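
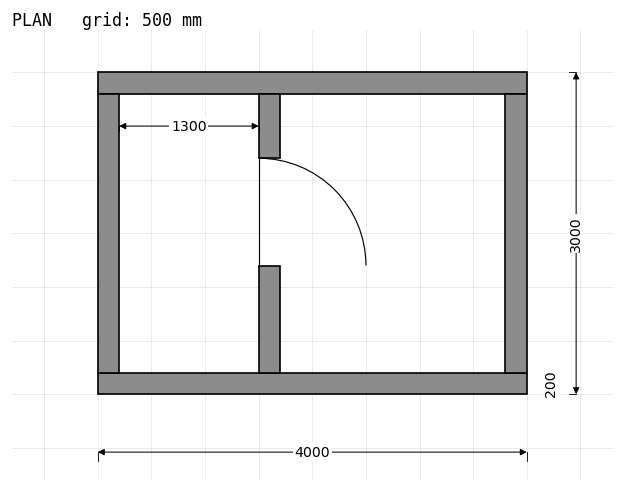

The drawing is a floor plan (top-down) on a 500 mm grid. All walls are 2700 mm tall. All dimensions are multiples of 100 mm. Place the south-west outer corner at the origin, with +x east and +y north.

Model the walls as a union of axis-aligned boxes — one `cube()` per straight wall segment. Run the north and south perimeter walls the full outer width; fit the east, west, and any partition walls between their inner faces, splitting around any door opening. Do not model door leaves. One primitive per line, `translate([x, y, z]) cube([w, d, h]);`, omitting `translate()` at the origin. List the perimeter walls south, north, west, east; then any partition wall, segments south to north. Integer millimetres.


cube([4000, 200, 2700]);
translate([0, 2800, 0]) cube([4000, 200, 2700]);
translate([0, 200, 0]) cube([200, 2600, 2700]);
translate([3800, 200, 0]) cube([200, 2600, 2700]);
translate([1500, 200, 0]) cube([200, 1000, 2700]);
translate([1500, 2200, 0]) cube([200, 600, 2700]);


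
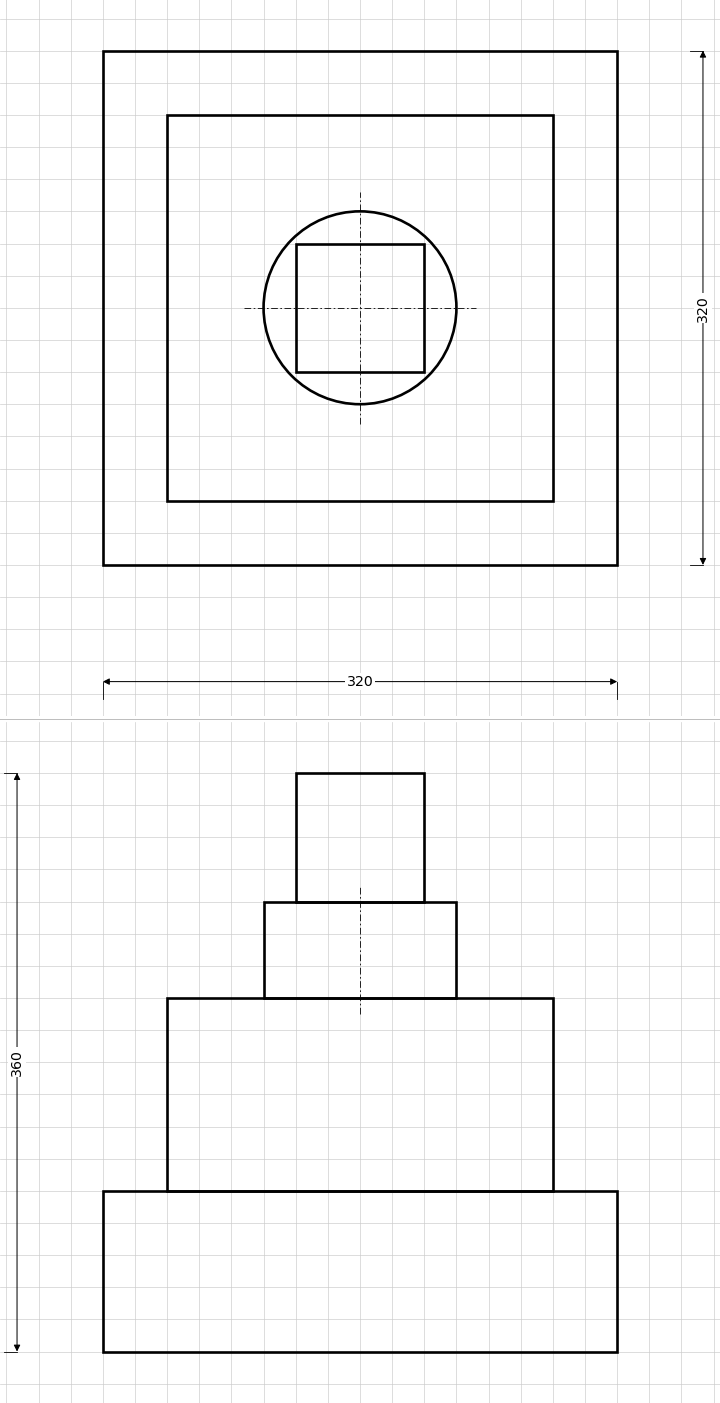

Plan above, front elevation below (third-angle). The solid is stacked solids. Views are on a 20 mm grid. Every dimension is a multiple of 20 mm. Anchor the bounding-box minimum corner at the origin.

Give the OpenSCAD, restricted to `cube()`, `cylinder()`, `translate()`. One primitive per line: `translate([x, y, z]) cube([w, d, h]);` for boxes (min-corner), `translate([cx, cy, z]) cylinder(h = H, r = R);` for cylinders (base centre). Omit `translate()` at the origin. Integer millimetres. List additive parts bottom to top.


cube([320, 320, 100]);
translate([40, 40, 100]) cube([240, 240, 120]);
translate([160, 160, 220]) cylinder(h = 60, r = 60);
translate([120, 120, 280]) cube([80, 80, 80]);


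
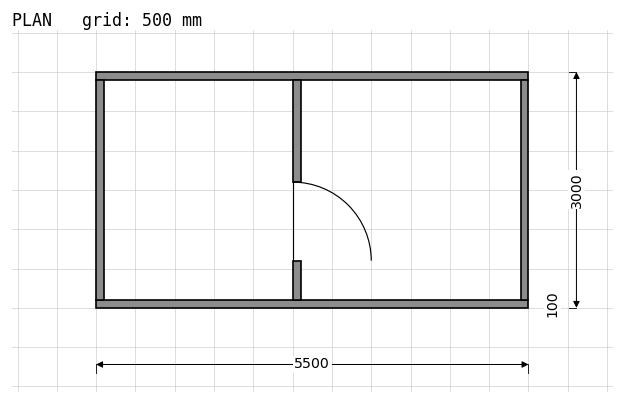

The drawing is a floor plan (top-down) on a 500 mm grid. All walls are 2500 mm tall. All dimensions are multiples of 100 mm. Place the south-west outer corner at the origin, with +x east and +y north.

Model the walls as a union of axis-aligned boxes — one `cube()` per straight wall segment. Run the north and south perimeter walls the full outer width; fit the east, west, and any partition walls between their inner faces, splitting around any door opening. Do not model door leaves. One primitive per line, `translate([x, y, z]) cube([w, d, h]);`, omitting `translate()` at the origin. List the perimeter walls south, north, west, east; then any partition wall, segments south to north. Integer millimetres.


cube([5500, 100, 2500]);
translate([0, 2900, 0]) cube([5500, 100, 2500]);
translate([0, 100, 0]) cube([100, 2800, 2500]);
translate([5400, 100, 0]) cube([100, 2800, 2500]);
translate([2500, 100, 0]) cube([100, 500, 2500]);
translate([2500, 1600, 0]) cube([100, 1300, 2500]);


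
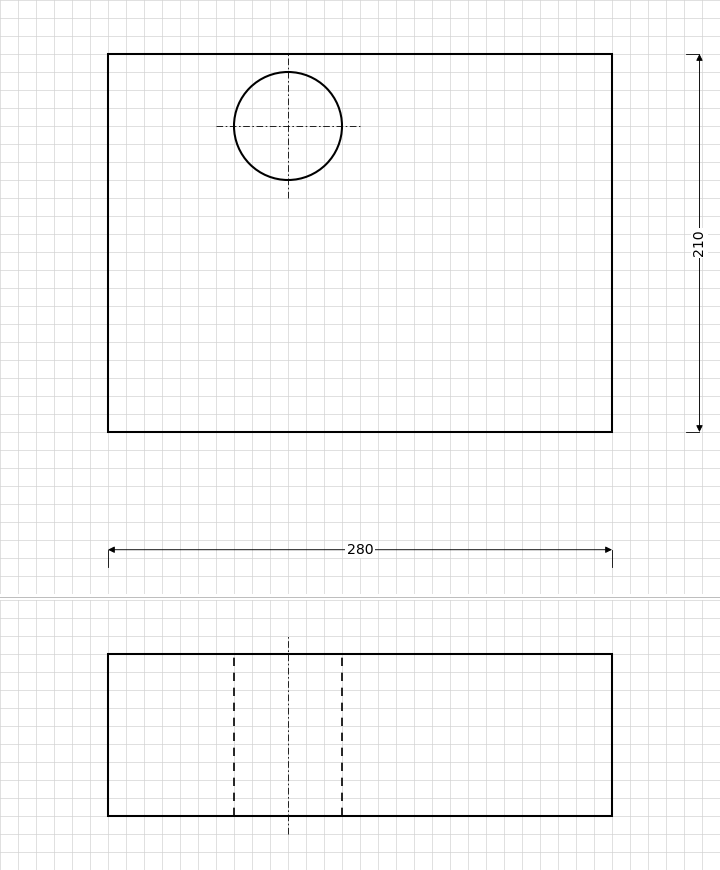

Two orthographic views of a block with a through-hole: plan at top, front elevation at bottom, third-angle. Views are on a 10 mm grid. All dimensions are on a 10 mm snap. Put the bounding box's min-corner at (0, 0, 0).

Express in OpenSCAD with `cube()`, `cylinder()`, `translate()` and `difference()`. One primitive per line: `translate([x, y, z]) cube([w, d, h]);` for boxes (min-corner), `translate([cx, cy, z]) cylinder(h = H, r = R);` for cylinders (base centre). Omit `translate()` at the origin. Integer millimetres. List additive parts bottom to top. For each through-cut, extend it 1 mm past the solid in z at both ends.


difference() {
  cube([280, 210, 90]);
  translate([100, 170, -1]) cylinder(h = 92, r = 30);
}


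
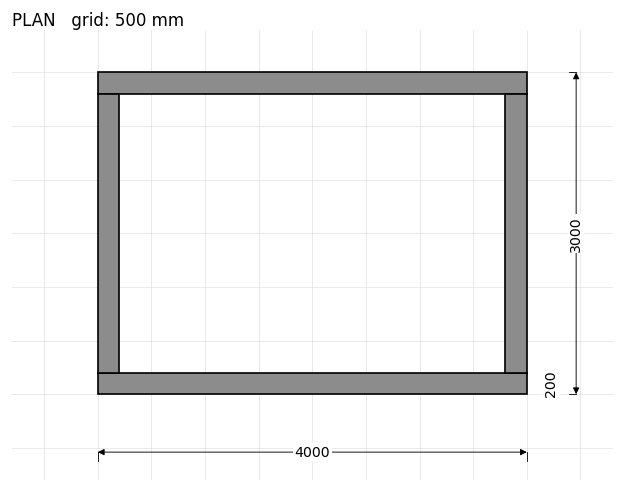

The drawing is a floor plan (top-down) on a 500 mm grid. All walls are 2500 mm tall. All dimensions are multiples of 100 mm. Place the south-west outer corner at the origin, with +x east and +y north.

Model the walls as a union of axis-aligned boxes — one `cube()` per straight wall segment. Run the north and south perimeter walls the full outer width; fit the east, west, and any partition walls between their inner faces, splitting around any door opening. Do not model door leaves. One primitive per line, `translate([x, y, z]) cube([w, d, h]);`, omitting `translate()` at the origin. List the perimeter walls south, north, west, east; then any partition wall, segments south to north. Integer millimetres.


cube([4000, 200, 2500]);
translate([0, 2800, 0]) cube([4000, 200, 2500]);
translate([0, 200, 0]) cube([200, 2600, 2500]);
translate([3800, 200, 0]) cube([200, 2600, 2500]);


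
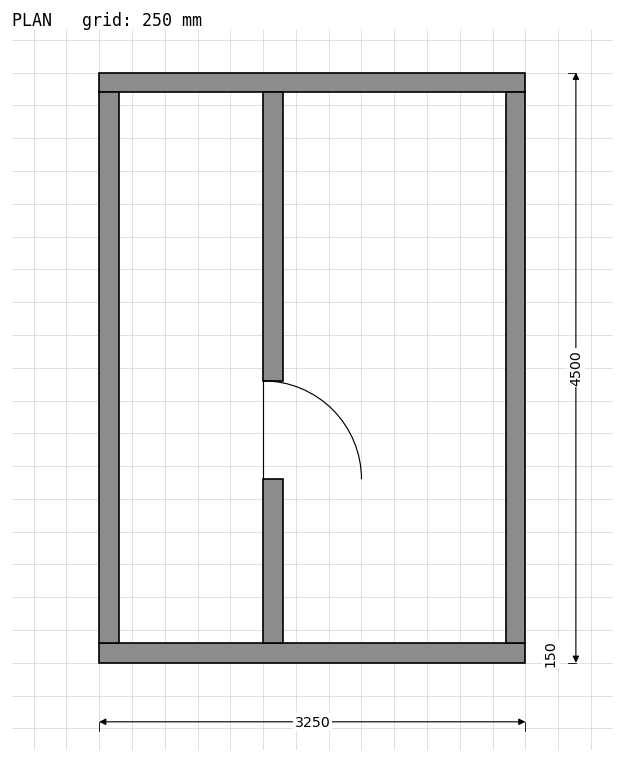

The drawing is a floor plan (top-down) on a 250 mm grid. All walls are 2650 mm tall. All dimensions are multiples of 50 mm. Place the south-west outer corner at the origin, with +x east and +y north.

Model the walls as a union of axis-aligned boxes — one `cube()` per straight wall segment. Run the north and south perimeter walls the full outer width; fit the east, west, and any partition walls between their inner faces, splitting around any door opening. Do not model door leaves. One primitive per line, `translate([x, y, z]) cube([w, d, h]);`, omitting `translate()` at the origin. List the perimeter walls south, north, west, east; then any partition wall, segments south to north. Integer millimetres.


cube([3250, 150, 2650]);
translate([0, 4350, 0]) cube([3250, 150, 2650]);
translate([0, 150, 0]) cube([150, 4200, 2650]);
translate([3100, 150, 0]) cube([150, 4200, 2650]);
translate([1250, 150, 0]) cube([150, 1250, 2650]);
translate([1250, 2150, 0]) cube([150, 2200, 2650]);


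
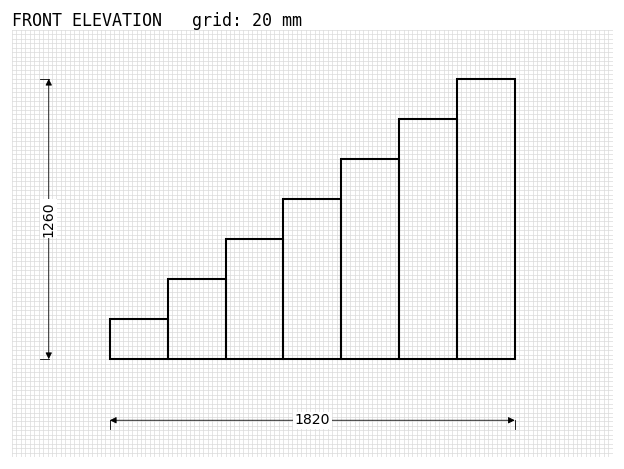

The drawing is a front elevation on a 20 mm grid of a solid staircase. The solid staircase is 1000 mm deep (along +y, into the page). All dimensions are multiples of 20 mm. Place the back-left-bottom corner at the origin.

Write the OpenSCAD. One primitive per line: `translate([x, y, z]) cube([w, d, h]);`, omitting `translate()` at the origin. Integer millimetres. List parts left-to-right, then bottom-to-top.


cube([260, 1000, 180]);
translate([260, 0, 0]) cube([260, 1000, 360]);
translate([520, 0, 0]) cube([260, 1000, 540]);
translate([780, 0, 0]) cube([260, 1000, 720]);
translate([1040, 0, 0]) cube([260, 1000, 900]);
translate([1300, 0, 0]) cube([260, 1000, 1080]);
translate([1560, 0, 0]) cube([260, 1000, 1260]);


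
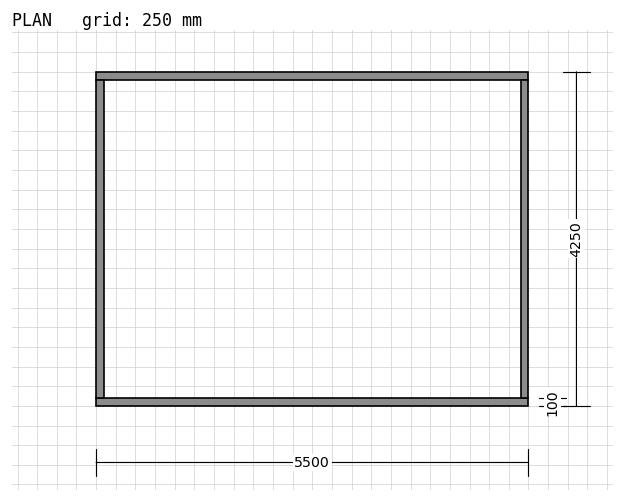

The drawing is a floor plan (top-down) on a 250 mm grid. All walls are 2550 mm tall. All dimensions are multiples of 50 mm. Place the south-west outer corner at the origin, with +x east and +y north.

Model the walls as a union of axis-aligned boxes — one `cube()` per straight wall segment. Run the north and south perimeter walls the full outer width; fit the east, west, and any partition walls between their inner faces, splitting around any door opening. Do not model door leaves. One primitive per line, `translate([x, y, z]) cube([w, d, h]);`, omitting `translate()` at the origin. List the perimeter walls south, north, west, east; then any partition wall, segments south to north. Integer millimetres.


cube([5500, 100, 2550]);
translate([0, 4150, 0]) cube([5500, 100, 2550]);
translate([0, 100, 0]) cube([100, 4050, 2550]);
translate([5400, 100, 0]) cube([100, 4050, 2550]);


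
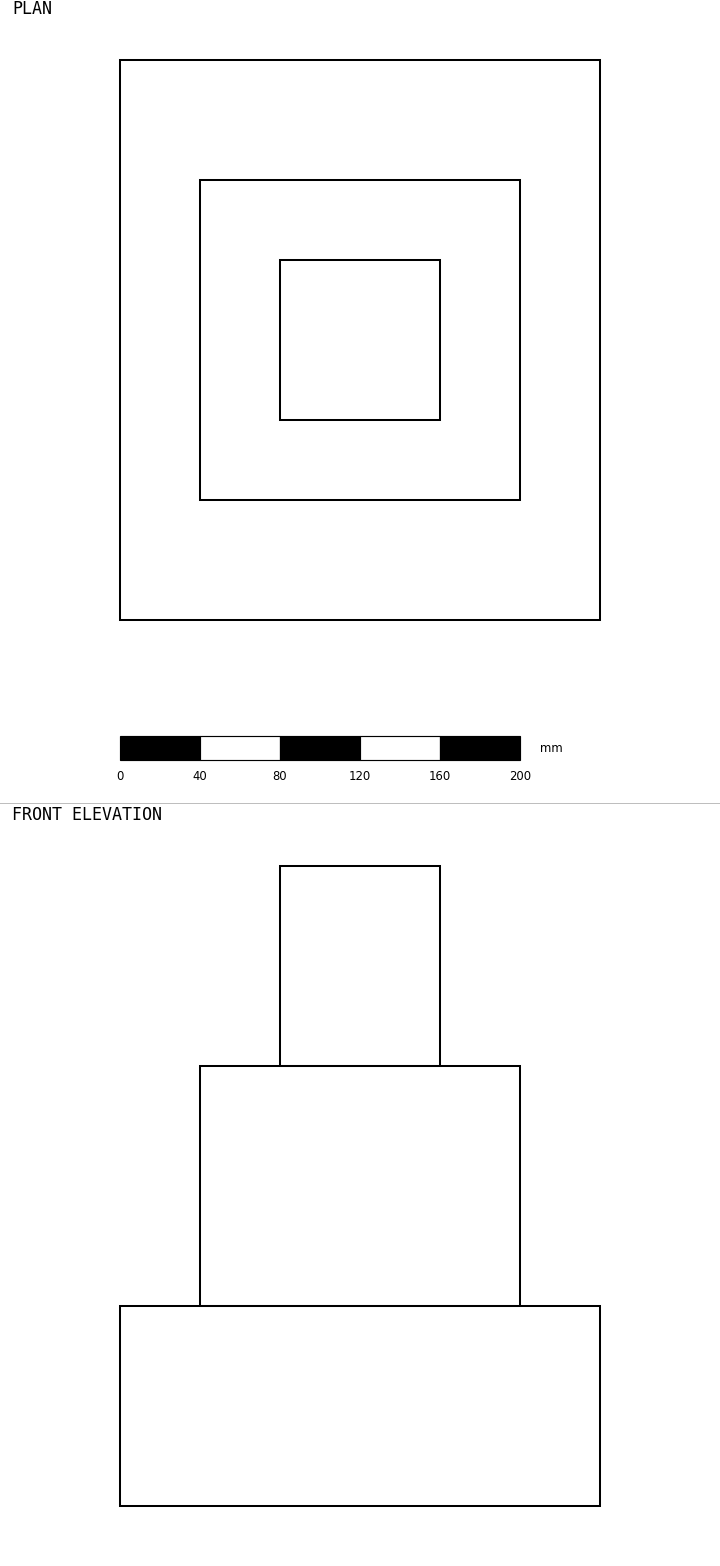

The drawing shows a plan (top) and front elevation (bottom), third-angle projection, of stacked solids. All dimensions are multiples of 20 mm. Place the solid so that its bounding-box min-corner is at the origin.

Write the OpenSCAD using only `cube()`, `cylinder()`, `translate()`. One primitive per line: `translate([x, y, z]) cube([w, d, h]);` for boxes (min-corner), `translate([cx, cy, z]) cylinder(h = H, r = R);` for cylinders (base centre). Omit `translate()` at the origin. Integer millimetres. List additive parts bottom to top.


cube([240, 280, 100]);
translate([40, 60, 100]) cube([160, 160, 120]);
translate([80, 100, 220]) cube([80, 80, 100]);


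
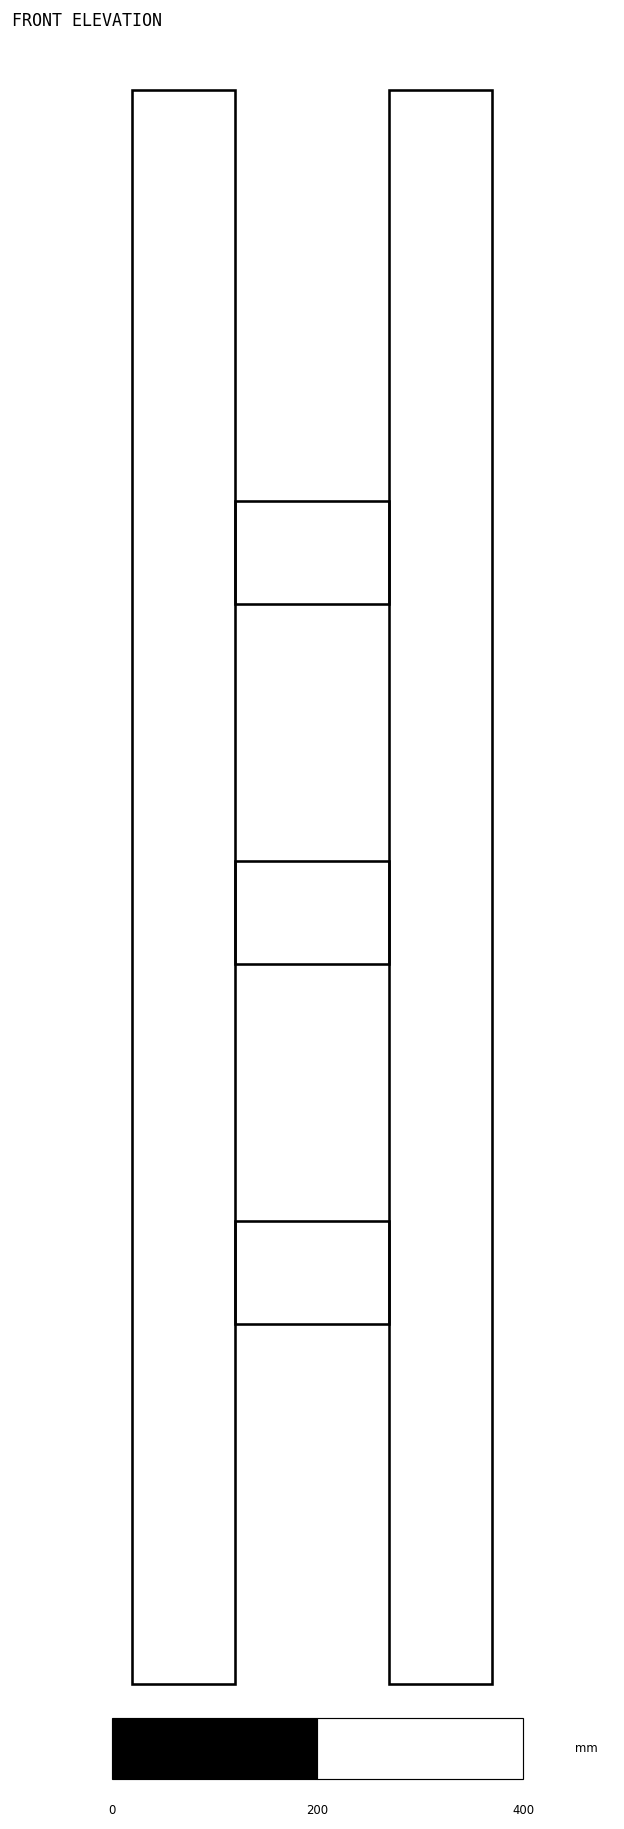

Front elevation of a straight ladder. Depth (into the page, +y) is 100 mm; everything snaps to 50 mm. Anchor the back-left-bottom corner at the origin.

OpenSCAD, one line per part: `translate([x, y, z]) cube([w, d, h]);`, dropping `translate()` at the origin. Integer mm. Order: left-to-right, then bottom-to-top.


cube([100, 100, 1550]);
translate([100, 0, 350]) cube([150, 100, 100]);
translate([100, 0, 700]) cube([150, 100, 100]);
translate([100, 0, 1050]) cube([150, 100, 100]);
translate([250, 0, 0]) cube([100, 100, 1550]);


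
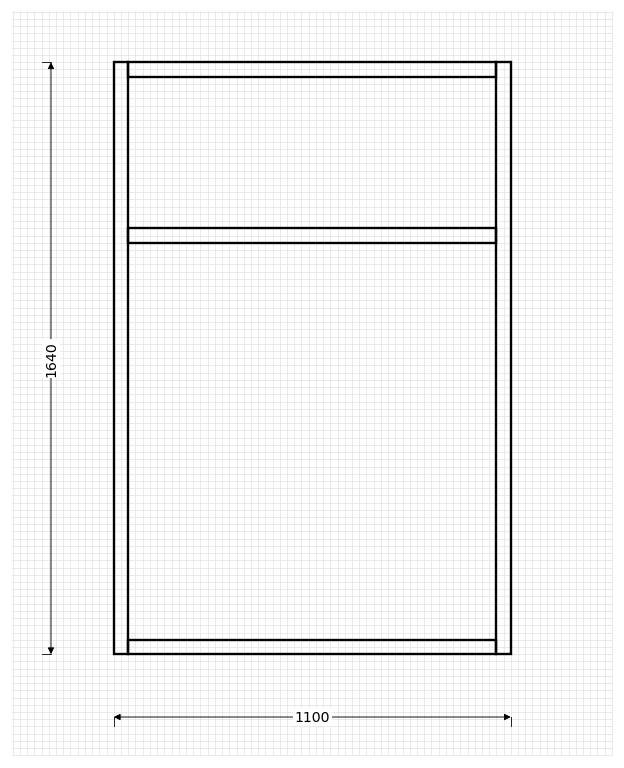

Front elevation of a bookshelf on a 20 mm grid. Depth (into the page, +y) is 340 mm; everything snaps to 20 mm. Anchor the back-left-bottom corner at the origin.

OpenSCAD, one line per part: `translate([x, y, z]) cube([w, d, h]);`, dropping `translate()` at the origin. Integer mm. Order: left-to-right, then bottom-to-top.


cube([40, 340, 1640]);
translate([40, 0, 0]) cube([1020, 340, 40]);
translate([40, 0, 1140]) cube([1020, 340, 40]);
translate([40, 0, 1600]) cube([1020, 340, 40]);
translate([1060, 0, 0]) cube([40, 340, 1640]);


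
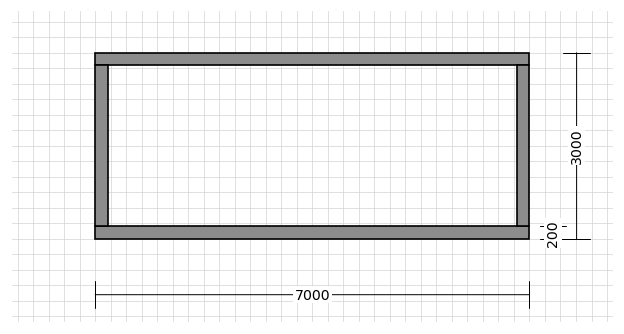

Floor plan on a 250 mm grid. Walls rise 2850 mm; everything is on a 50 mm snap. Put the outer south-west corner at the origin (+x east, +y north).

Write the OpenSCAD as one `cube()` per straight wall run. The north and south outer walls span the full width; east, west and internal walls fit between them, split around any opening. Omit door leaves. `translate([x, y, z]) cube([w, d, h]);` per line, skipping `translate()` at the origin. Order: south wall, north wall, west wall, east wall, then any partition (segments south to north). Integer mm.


cube([7000, 200, 2850]);
translate([0, 2800, 0]) cube([7000, 200, 2850]);
translate([0, 200, 0]) cube([200, 2600, 2850]);
translate([6800, 200, 0]) cube([200, 2600, 2850]);


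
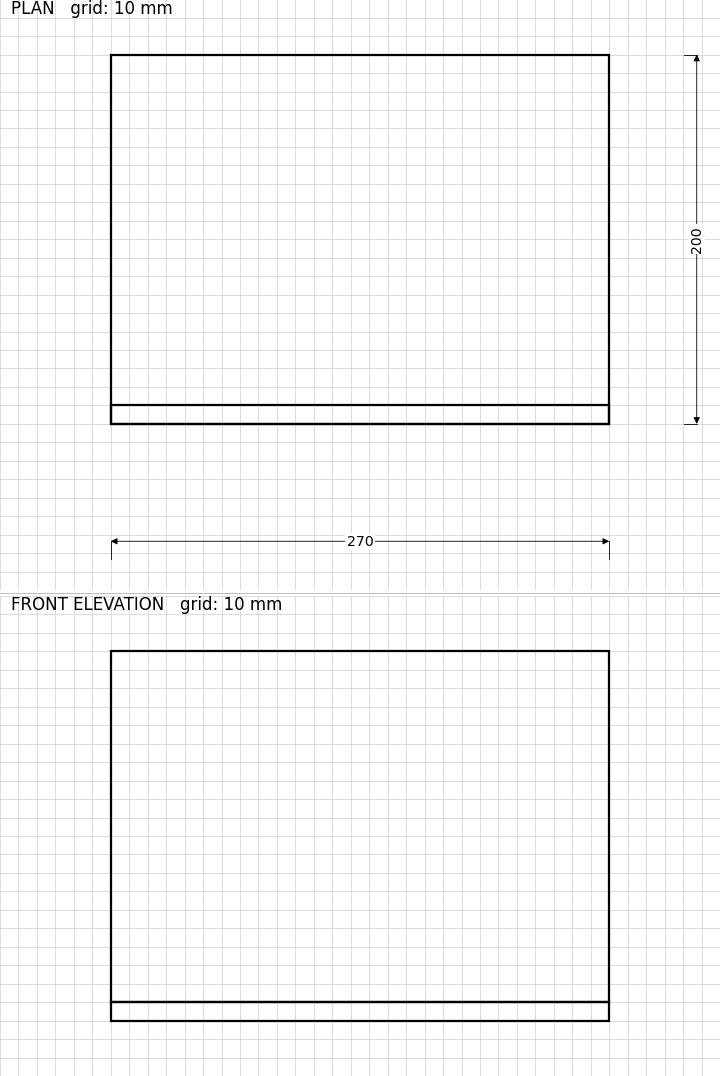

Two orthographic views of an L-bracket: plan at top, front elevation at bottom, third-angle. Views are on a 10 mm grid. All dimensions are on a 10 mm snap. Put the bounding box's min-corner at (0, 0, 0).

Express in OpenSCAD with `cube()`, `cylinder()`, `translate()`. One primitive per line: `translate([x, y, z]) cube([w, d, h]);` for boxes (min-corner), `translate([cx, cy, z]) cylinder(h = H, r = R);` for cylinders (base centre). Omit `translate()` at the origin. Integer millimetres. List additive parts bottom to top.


cube([270, 200, 10]);
translate([0, 0, 10]) cube([270, 10, 190]);


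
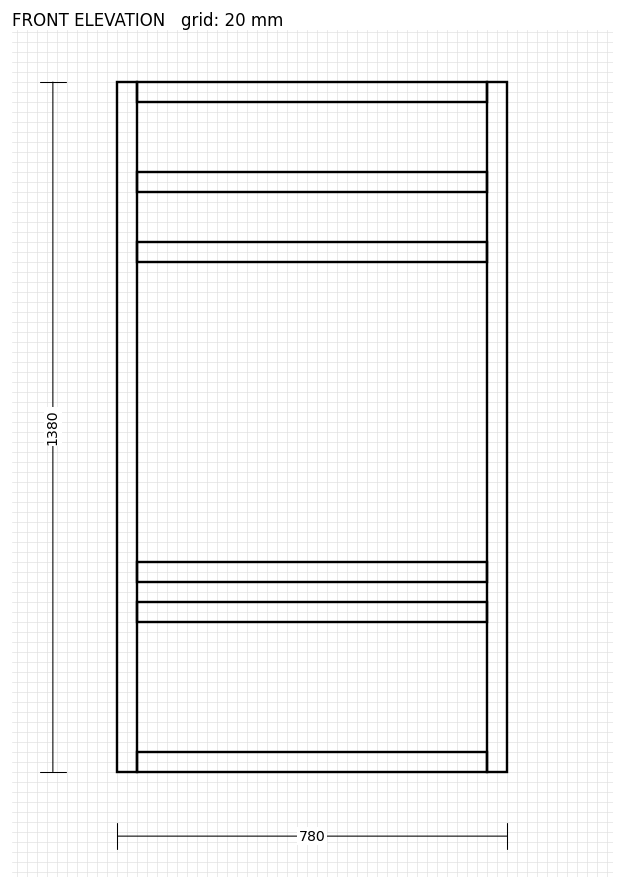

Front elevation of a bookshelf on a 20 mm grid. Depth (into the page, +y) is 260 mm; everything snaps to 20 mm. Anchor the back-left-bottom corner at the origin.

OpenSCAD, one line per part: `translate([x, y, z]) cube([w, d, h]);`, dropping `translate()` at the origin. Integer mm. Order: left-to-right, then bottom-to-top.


cube([40, 260, 1380]);
translate([40, 0, 0]) cube([700, 260, 40]);
translate([40, 0, 300]) cube([700, 260, 40]);
translate([40, 0, 380]) cube([700, 260, 40]);
translate([40, 0, 1020]) cube([700, 260, 40]);
translate([40, 0, 1160]) cube([700, 260, 40]);
translate([40, 0, 1340]) cube([700, 260, 40]);
translate([740, 0, 0]) cube([40, 260, 1380]);


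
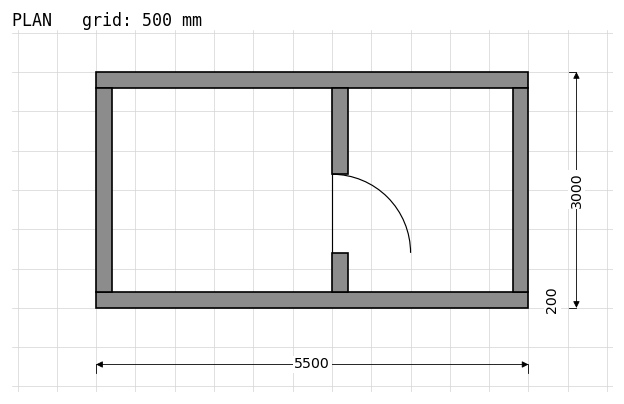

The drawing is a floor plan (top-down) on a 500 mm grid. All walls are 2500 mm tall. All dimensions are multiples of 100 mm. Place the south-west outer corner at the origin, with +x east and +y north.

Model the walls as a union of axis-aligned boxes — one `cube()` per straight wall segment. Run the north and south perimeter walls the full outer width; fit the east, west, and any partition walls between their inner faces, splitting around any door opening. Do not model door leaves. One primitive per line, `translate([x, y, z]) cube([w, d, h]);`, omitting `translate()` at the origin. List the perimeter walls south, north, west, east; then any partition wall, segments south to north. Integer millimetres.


cube([5500, 200, 2500]);
translate([0, 2800, 0]) cube([5500, 200, 2500]);
translate([0, 200, 0]) cube([200, 2600, 2500]);
translate([5300, 200, 0]) cube([200, 2600, 2500]);
translate([3000, 200, 0]) cube([200, 500, 2500]);
translate([3000, 1700, 0]) cube([200, 1100, 2500]);


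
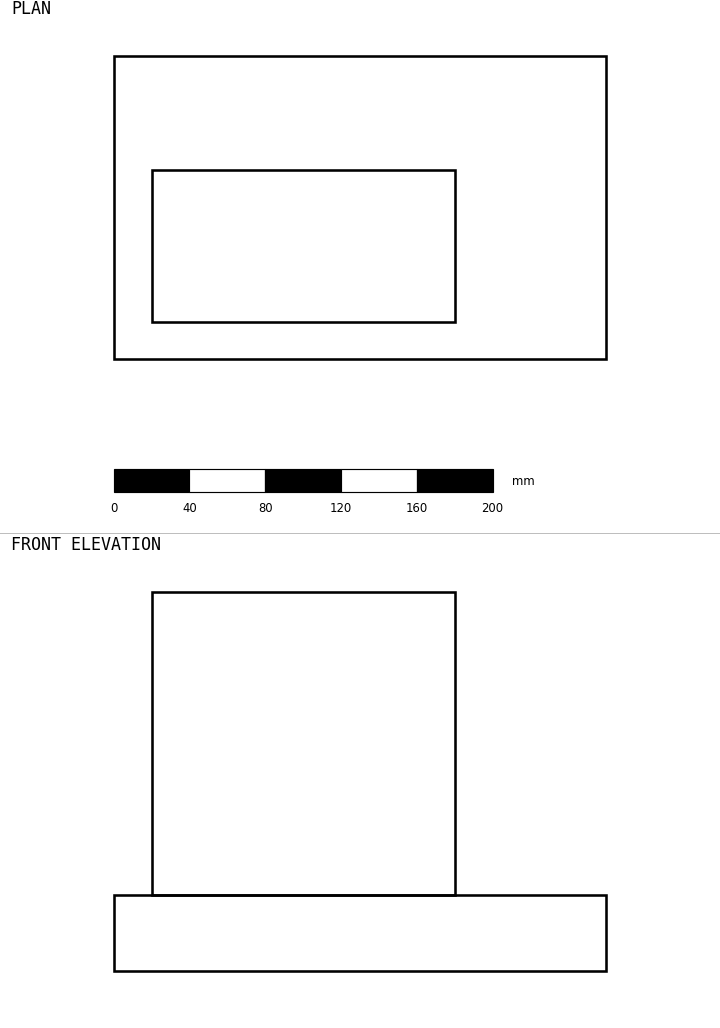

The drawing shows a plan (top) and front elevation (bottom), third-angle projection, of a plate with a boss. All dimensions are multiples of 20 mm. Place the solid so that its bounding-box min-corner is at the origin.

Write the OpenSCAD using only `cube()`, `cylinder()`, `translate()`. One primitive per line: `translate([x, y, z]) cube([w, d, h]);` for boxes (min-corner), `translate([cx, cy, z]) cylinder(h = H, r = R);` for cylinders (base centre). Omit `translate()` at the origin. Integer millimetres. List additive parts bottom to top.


cube([260, 160, 40]);
translate([20, 20, 40]) cube([160, 80, 160]);


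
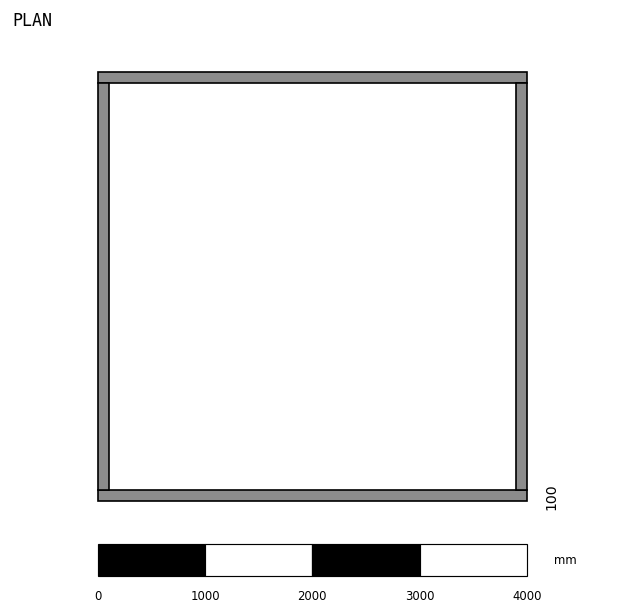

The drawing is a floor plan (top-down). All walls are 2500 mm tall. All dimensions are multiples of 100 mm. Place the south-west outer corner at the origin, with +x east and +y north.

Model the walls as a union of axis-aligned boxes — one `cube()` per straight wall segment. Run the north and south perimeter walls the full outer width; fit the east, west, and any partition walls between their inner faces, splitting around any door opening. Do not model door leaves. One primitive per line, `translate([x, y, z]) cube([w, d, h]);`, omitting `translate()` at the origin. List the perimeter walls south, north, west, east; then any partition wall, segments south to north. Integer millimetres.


cube([4000, 100, 2500]);
translate([0, 3900, 0]) cube([4000, 100, 2500]);
translate([0, 100, 0]) cube([100, 3800, 2500]);
translate([3900, 100, 0]) cube([100, 3800, 2500]);


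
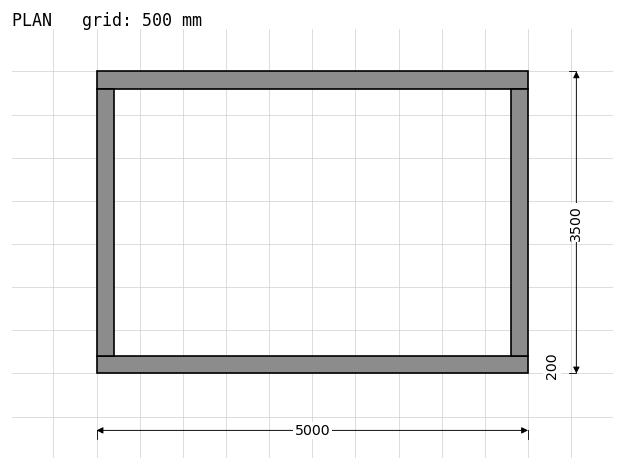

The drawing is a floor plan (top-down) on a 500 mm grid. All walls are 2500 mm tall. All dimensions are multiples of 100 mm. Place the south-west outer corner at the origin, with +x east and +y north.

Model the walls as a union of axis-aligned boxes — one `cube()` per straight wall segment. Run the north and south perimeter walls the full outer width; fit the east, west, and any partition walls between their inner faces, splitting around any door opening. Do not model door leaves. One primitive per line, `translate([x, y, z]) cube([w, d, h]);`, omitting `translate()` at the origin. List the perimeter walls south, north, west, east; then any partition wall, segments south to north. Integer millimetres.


cube([5000, 200, 2500]);
translate([0, 3300, 0]) cube([5000, 200, 2500]);
translate([0, 200, 0]) cube([200, 3100, 2500]);
translate([4800, 200, 0]) cube([200, 3100, 2500]);


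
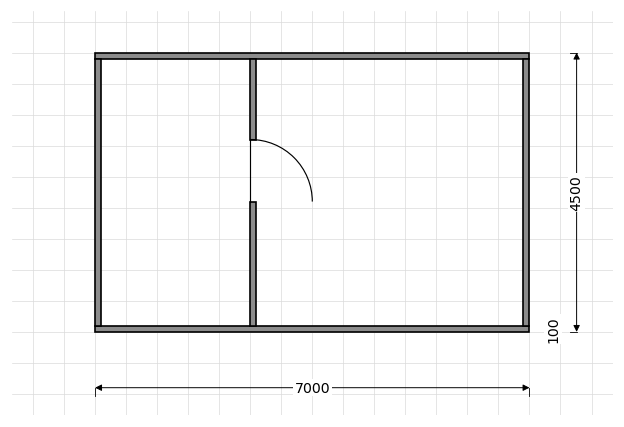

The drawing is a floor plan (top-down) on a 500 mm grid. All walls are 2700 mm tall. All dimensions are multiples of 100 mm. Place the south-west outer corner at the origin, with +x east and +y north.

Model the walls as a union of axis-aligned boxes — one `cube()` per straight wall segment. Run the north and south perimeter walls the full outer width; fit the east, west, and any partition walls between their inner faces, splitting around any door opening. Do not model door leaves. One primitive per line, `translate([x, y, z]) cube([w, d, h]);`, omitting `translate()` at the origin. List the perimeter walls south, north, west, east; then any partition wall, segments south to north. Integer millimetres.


cube([7000, 100, 2700]);
translate([0, 4400, 0]) cube([7000, 100, 2700]);
translate([0, 100, 0]) cube([100, 4300, 2700]);
translate([6900, 100, 0]) cube([100, 4300, 2700]);
translate([2500, 100, 0]) cube([100, 2000, 2700]);
translate([2500, 3100, 0]) cube([100, 1300, 2700]);


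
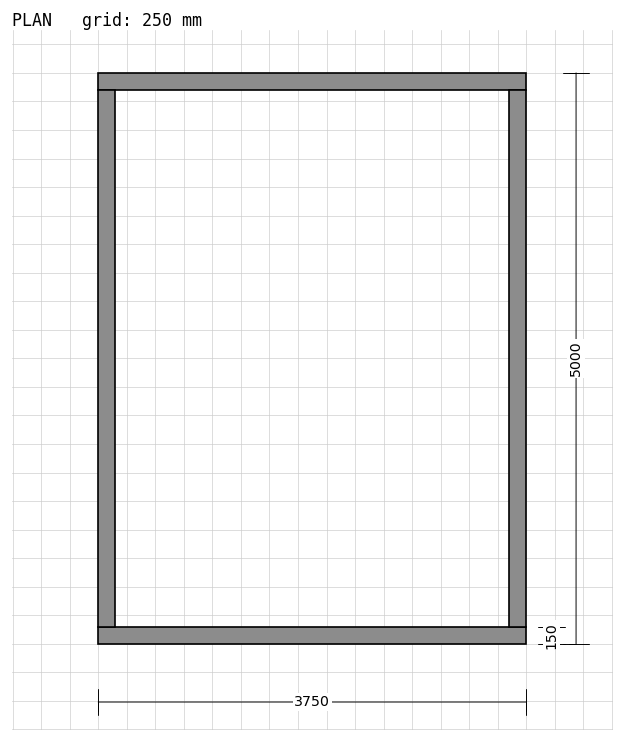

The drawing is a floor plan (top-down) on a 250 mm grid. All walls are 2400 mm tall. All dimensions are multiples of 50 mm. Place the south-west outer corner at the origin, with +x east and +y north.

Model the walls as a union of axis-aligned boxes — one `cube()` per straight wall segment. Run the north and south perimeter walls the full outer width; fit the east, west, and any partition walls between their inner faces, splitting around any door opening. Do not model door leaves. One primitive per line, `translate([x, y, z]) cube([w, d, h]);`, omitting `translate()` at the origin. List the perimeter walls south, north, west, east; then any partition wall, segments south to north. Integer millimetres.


cube([3750, 150, 2400]);
translate([0, 4850, 0]) cube([3750, 150, 2400]);
translate([0, 150, 0]) cube([150, 4700, 2400]);
translate([3600, 150, 0]) cube([150, 4700, 2400]);


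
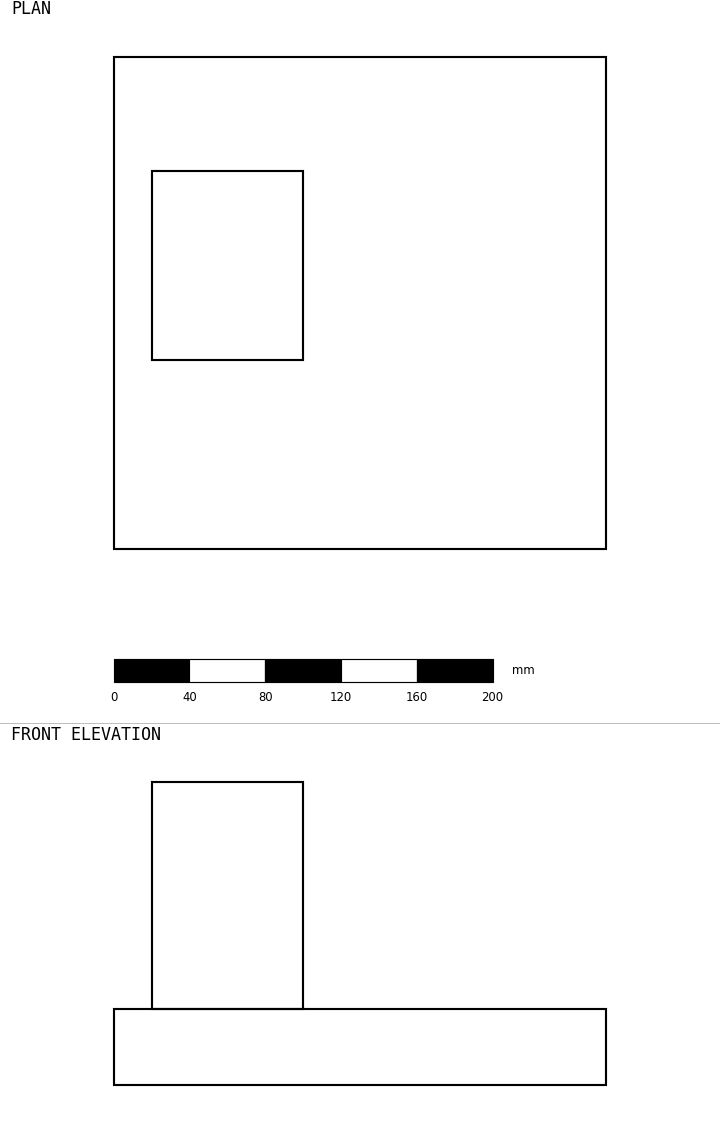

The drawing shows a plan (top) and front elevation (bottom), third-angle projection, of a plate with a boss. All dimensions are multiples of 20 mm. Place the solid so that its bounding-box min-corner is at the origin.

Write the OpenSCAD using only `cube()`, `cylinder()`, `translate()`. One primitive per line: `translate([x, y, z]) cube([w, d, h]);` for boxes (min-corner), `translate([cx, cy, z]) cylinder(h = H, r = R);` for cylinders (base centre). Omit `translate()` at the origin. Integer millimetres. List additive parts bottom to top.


cube([260, 260, 40]);
translate([20, 100, 40]) cube([80, 100, 120]);


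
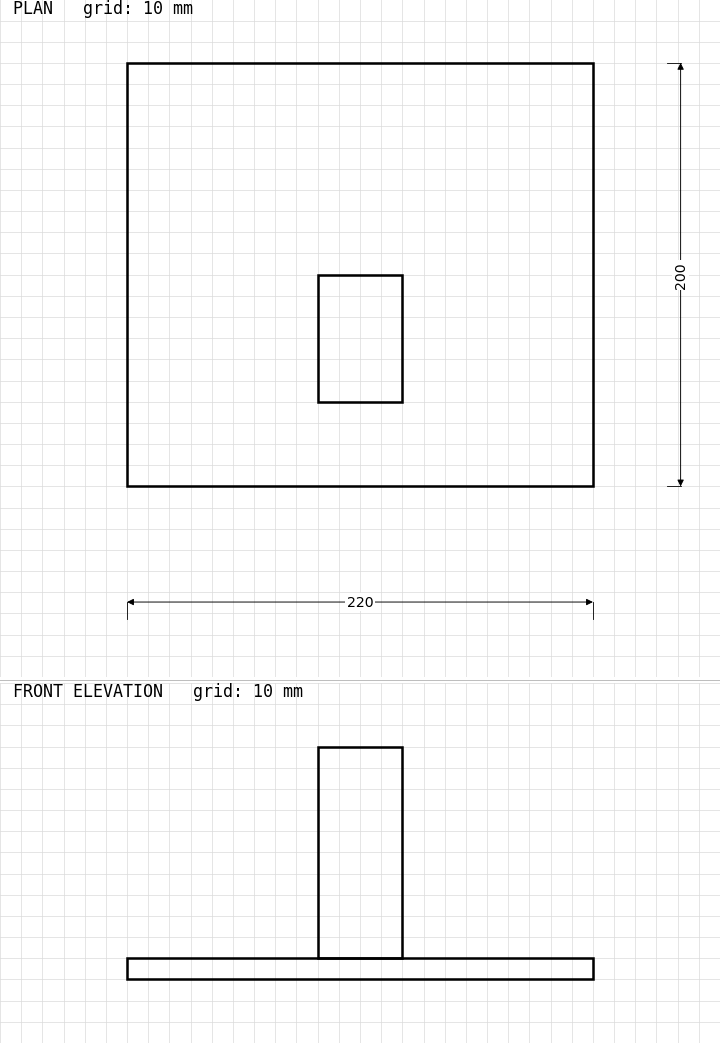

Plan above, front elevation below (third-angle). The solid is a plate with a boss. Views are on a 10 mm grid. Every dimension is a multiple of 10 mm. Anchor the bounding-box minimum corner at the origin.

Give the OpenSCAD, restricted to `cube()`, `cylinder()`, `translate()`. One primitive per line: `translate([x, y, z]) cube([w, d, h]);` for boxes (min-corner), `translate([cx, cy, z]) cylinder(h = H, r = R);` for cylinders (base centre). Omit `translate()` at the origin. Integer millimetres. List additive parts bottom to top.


cube([220, 200, 10]);
translate([90, 40, 10]) cube([40, 60, 100]);


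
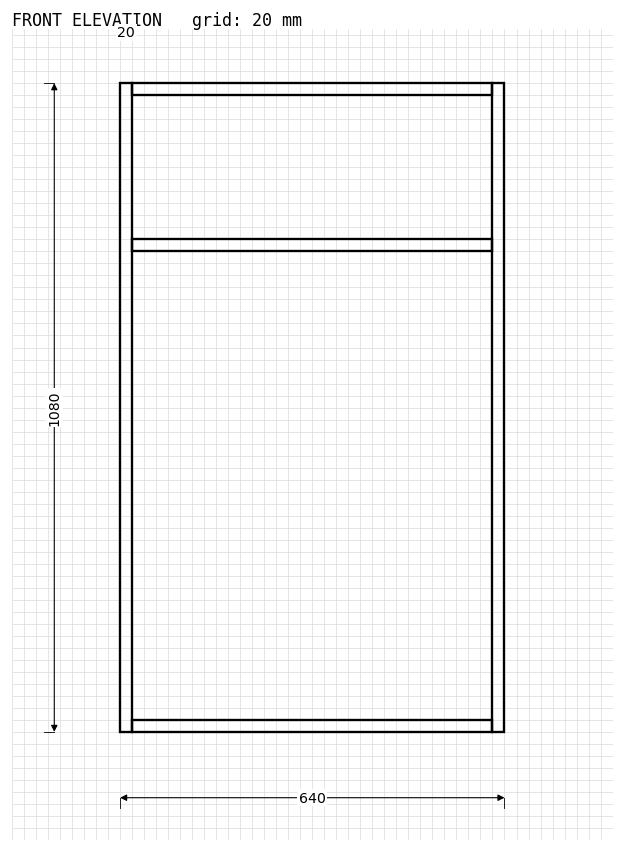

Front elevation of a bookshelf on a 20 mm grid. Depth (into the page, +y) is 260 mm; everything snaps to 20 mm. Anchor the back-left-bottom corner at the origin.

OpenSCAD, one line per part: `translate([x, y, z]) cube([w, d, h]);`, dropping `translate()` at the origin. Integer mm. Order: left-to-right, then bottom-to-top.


cube([20, 260, 1080]);
translate([20, 0, 0]) cube([600, 260, 20]);
translate([20, 0, 800]) cube([600, 260, 20]);
translate([20, 0, 1060]) cube([600, 260, 20]);
translate([620, 0, 0]) cube([20, 260, 1080]);


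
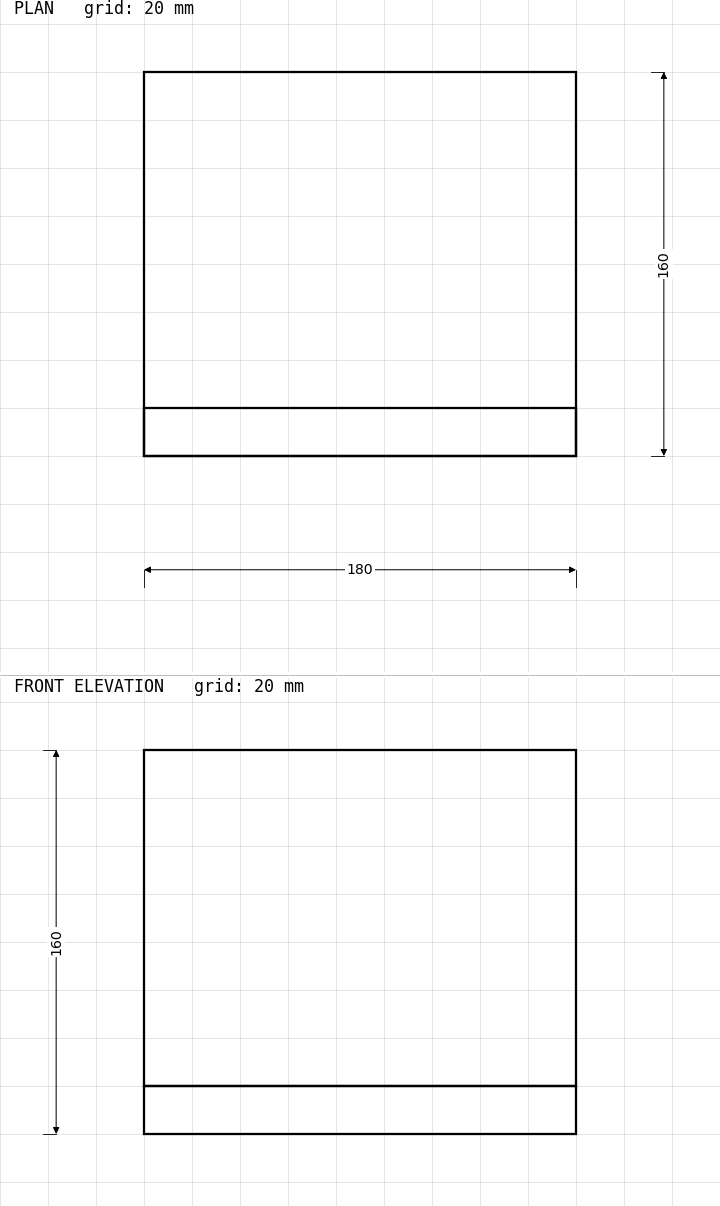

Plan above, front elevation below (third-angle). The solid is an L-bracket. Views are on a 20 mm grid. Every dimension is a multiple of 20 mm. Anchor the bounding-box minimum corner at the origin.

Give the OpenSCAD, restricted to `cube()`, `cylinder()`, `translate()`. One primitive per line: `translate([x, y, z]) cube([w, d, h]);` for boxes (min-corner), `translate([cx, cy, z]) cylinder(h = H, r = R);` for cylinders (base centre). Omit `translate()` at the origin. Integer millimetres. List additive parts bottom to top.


cube([180, 160, 20]);
translate([0, 0, 20]) cube([180, 20, 140]);


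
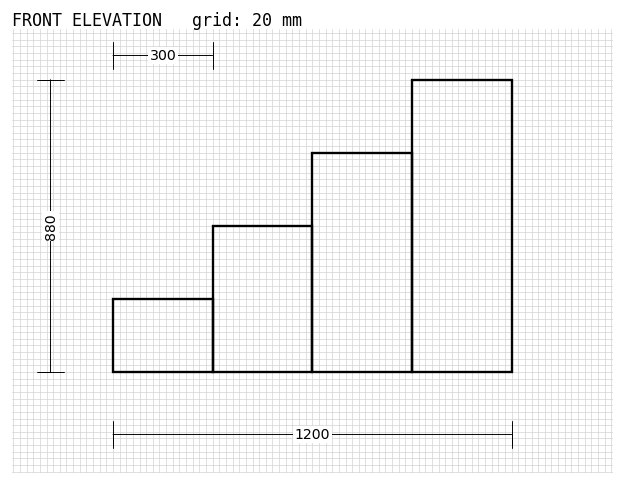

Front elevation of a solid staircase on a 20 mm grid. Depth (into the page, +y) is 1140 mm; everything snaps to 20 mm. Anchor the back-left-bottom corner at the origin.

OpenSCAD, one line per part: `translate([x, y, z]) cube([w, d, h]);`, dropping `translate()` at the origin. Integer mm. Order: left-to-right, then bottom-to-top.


cube([300, 1140, 220]);
translate([300, 0, 0]) cube([300, 1140, 440]);
translate([600, 0, 0]) cube([300, 1140, 660]);
translate([900, 0, 0]) cube([300, 1140, 880]);


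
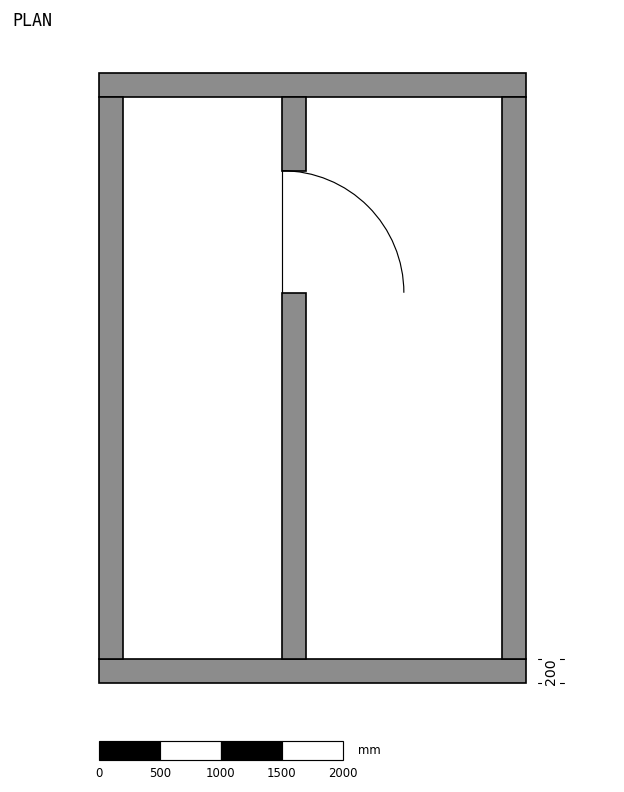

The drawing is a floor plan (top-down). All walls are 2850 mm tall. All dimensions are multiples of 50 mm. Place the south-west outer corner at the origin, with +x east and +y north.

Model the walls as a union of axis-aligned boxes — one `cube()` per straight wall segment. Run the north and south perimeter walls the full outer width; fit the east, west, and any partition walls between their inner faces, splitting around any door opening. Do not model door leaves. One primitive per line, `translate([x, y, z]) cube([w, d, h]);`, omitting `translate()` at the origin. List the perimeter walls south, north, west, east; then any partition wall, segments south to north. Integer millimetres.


cube([3500, 200, 2850]);
translate([0, 4800, 0]) cube([3500, 200, 2850]);
translate([0, 200, 0]) cube([200, 4600, 2850]);
translate([3300, 200, 0]) cube([200, 4600, 2850]);
translate([1500, 200, 0]) cube([200, 3000, 2850]);
translate([1500, 4200, 0]) cube([200, 600, 2850]);


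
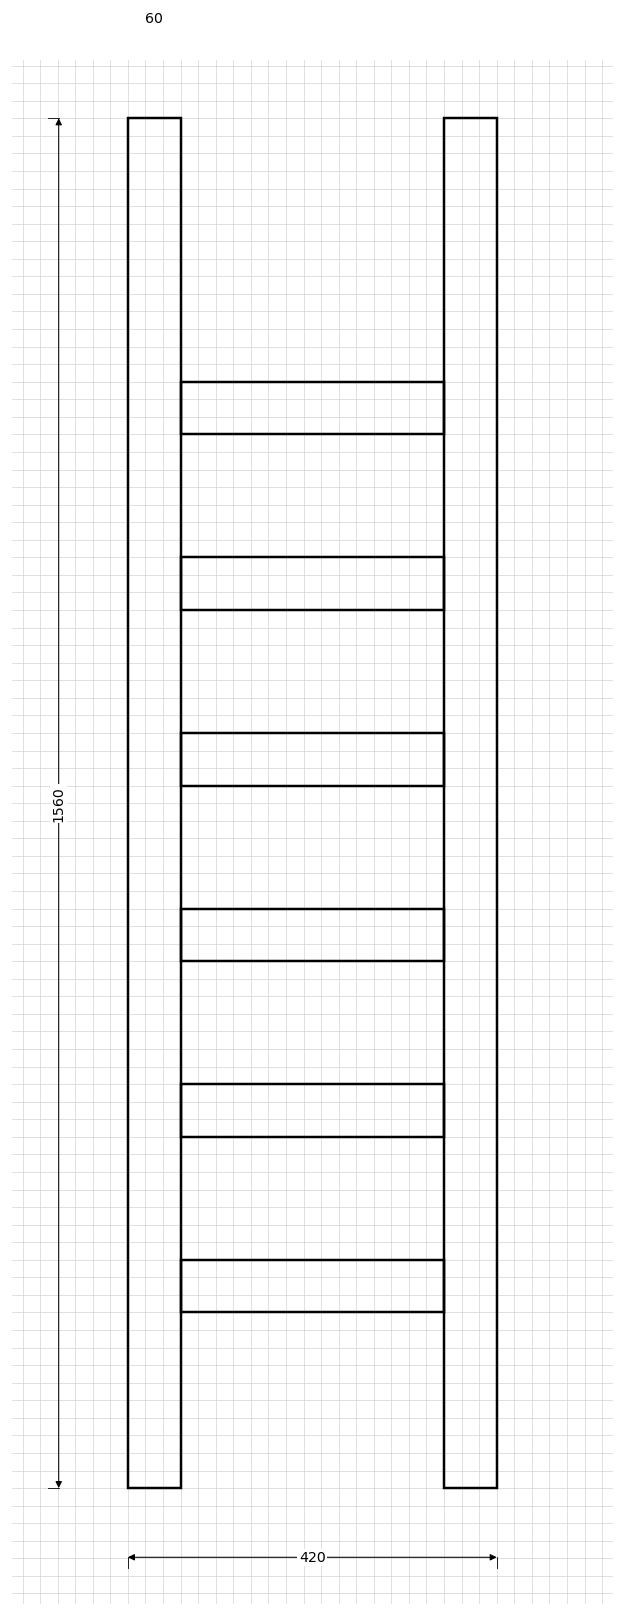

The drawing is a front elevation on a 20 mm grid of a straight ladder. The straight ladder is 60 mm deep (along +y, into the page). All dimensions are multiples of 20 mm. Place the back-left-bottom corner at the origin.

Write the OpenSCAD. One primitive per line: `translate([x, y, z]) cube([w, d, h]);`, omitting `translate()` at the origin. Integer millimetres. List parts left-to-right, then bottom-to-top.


cube([60, 60, 1560]);
translate([60, 0, 200]) cube([300, 60, 60]);
translate([60, 0, 400]) cube([300, 60, 60]);
translate([60, 0, 600]) cube([300, 60, 60]);
translate([60, 0, 800]) cube([300, 60, 60]);
translate([60, 0, 1000]) cube([300, 60, 60]);
translate([60, 0, 1200]) cube([300, 60, 60]);
translate([360, 0, 0]) cube([60, 60, 1560]);


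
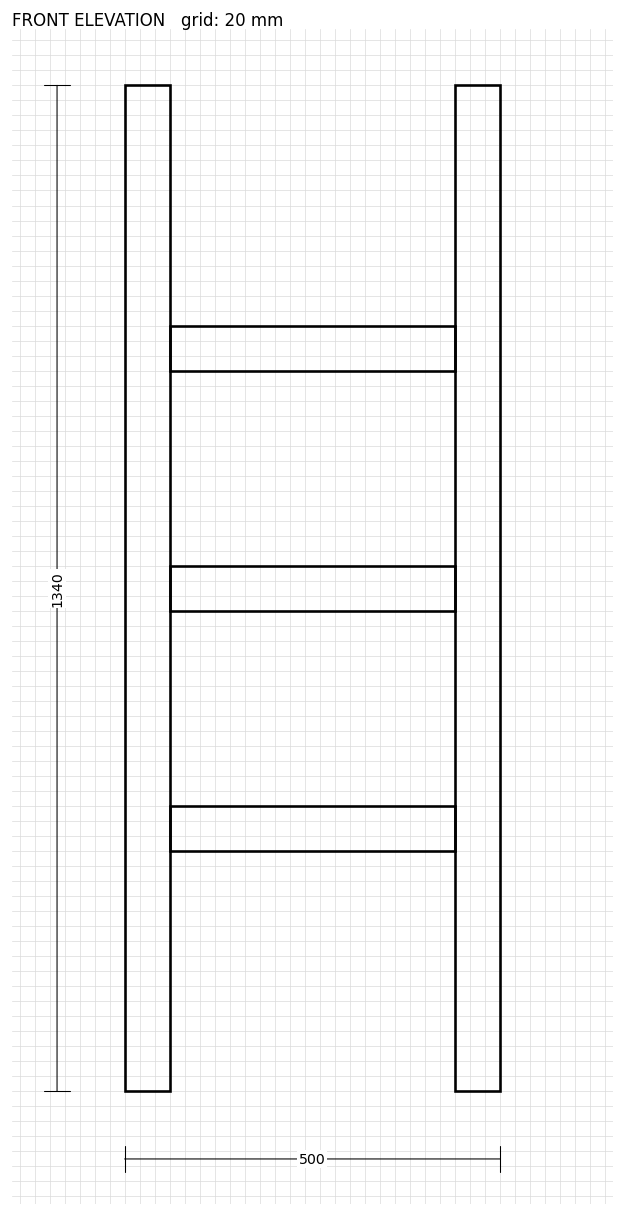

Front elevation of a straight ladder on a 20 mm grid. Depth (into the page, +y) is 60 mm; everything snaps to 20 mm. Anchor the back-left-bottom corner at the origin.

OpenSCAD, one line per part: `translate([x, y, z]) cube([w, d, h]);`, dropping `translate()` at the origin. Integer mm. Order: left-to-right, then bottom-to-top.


cube([60, 60, 1340]);
translate([60, 0, 320]) cube([380, 60, 60]);
translate([60, 0, 640]) cube([380, 60, 60]);
translate([60, 0, 960]) cube([380, 60, 60]);
translate([440, 0, 0]) cube([60, 60, 1340]);


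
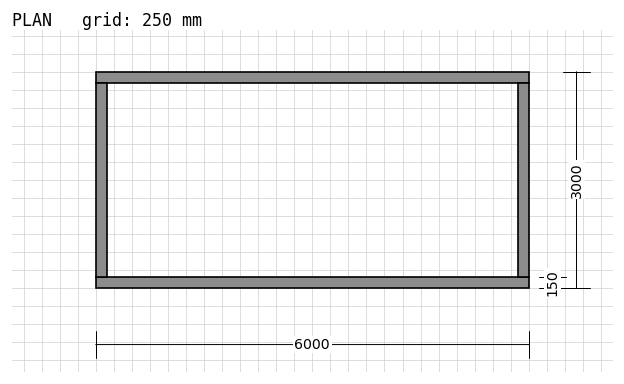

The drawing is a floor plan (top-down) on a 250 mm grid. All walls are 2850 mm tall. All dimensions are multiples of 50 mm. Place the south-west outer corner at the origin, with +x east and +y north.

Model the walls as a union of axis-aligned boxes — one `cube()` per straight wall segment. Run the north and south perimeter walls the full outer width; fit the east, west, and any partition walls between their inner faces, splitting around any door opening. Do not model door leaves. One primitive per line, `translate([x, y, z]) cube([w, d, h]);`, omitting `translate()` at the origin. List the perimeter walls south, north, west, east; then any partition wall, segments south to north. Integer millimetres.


cube([6000, 150, 2850]);
translate([0, 2850, 0]) cube([6000, 150, 2850]);
translate([0, 150, 0]) cube([150, 2700, 2850]);
translate([5850, 150, 0]) cube([150, 2700, 2850]);


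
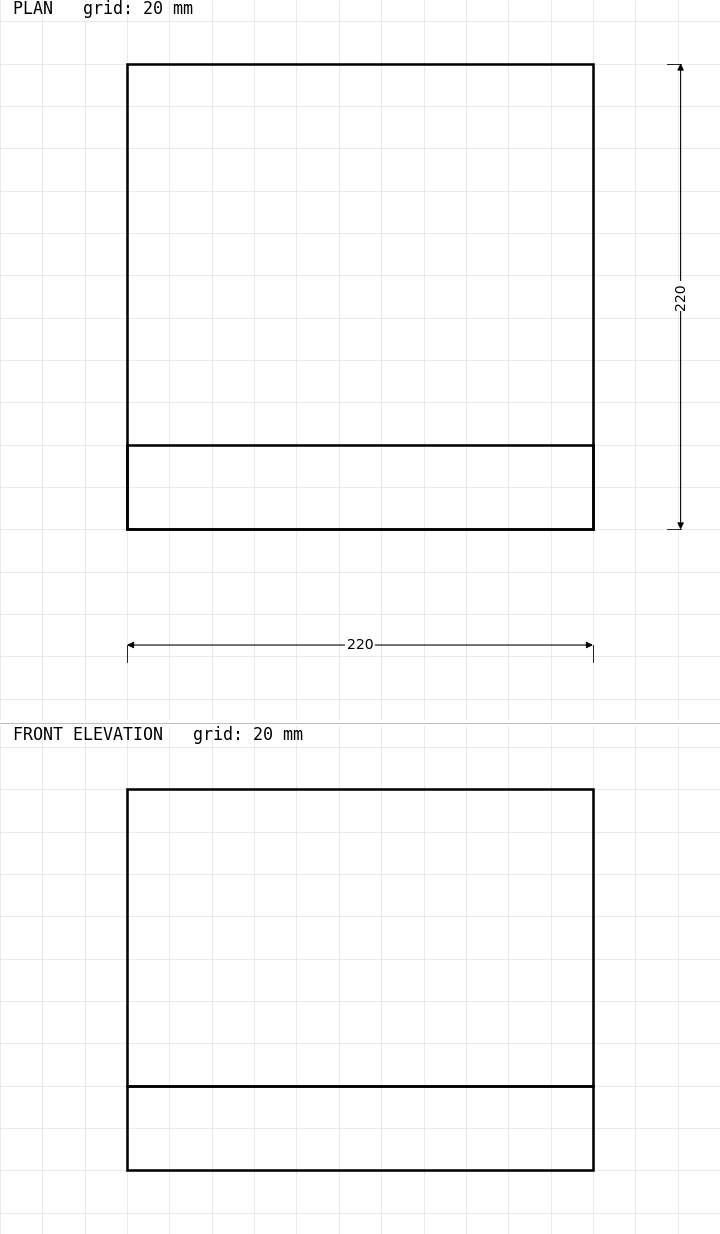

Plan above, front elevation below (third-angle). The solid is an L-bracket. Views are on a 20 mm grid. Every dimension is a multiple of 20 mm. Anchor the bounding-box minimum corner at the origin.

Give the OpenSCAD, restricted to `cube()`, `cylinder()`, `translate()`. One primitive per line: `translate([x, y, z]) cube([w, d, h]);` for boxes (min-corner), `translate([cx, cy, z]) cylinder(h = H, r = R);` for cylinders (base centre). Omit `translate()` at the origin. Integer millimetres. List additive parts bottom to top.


cube([220, 220, 40]);
translate([0, 0, 40]) cube([220, 40, 140]);


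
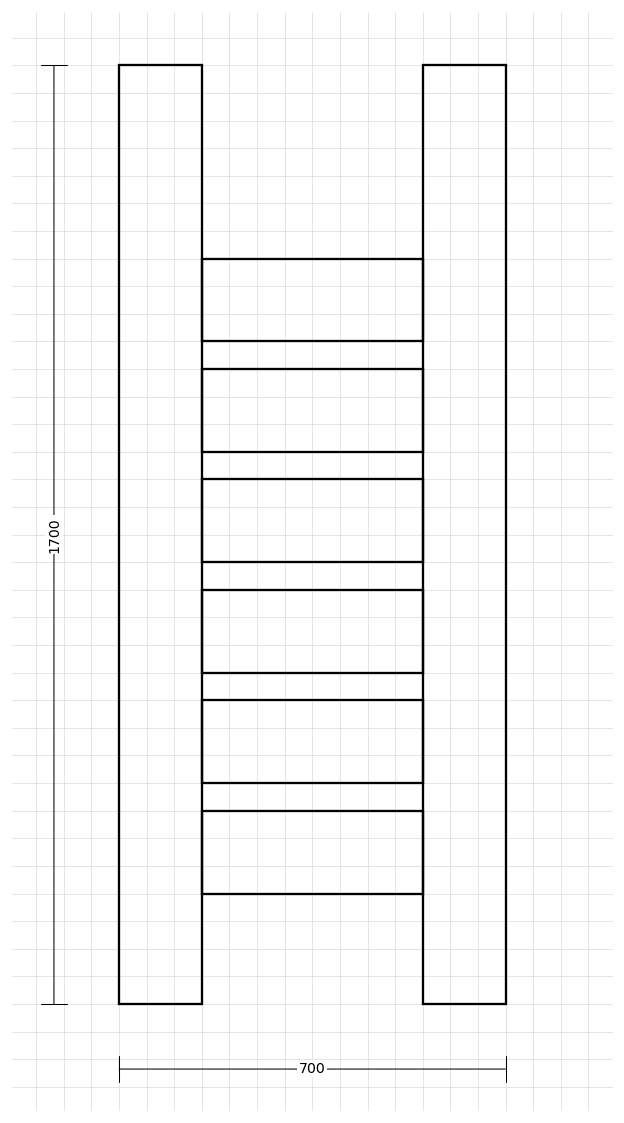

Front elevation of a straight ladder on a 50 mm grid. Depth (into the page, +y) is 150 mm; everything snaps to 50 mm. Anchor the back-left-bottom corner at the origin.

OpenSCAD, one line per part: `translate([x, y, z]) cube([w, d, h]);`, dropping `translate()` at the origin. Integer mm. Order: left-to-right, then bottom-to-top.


cube([150, 150, 1700]);
translate([150, 0, 200]) cube([400, 150, 150]);
translate([150, 0, 400]) cube([400, 150, 150]);
translate([150, 0, 600]) cube([400, 150, 150]);
translate([150, 0, 800]) cube([400, 150, 150]);
translate([150, 0, 1000]) cube([400, 150, 150]);
translate([150, 0, 1200]) cube([400, 150, 150]);
translate([550, 0, 0]) cube([150, 150, 1700]);


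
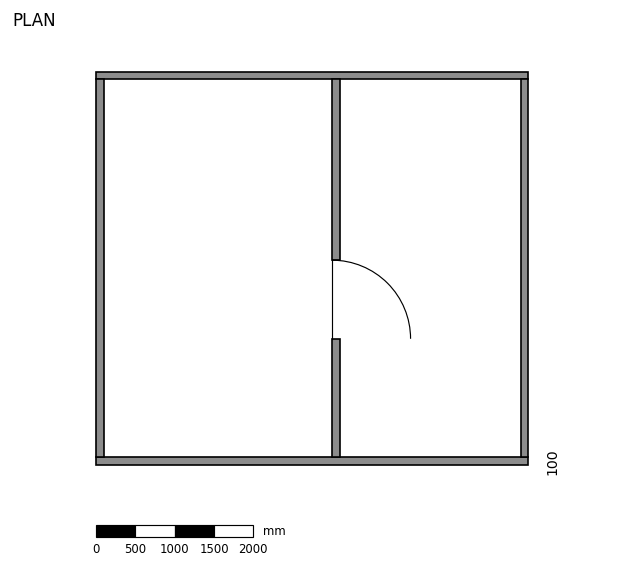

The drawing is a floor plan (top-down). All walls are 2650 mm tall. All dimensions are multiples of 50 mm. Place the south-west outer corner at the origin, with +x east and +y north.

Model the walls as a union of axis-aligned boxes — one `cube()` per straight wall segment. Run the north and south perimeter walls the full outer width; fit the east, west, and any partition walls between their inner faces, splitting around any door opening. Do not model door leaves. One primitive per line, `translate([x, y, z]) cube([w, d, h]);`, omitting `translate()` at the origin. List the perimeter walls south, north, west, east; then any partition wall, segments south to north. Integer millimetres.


cube([5500, 100, 2650]);
translate([0, 4900, 0]) cube([5500, 100, 2650]);
translate([0, 100, 0]) cube([100, 4800, 2650]);
translate([5400, 100, 0]) cube([100, 4800, 2650]);
translate([3000, 100, 0]) cube([100, 1500, 2650]);
translate([3000, 2600, 0]) cube([100, 2300, 2650]);


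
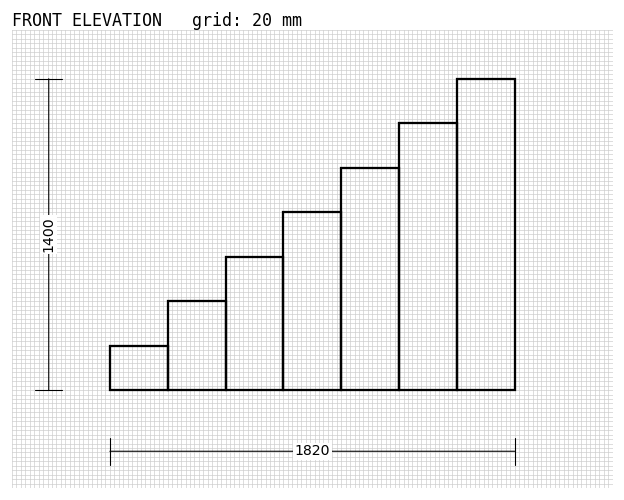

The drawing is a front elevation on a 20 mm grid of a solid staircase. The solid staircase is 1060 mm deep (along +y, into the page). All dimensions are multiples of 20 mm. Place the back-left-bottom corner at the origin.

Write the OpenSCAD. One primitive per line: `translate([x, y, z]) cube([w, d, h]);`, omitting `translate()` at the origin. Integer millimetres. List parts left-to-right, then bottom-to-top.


cube([260, 1060, 200]);
translate([260, 0, 0]) cube([260, 1060, 400]);
translate([520, 0, 0]) cube([260, 1060, 600]);
translate([780, 0, 0]) cube([260, 1060, 800]);
translate([1040, 0, 0]) cube([260, 1060, 1000]);
translate([1300, 0, 0]) cube([260, 1060, 1200]);
translate([1560, 0, 0]) cube([260, 1060, 1400]);


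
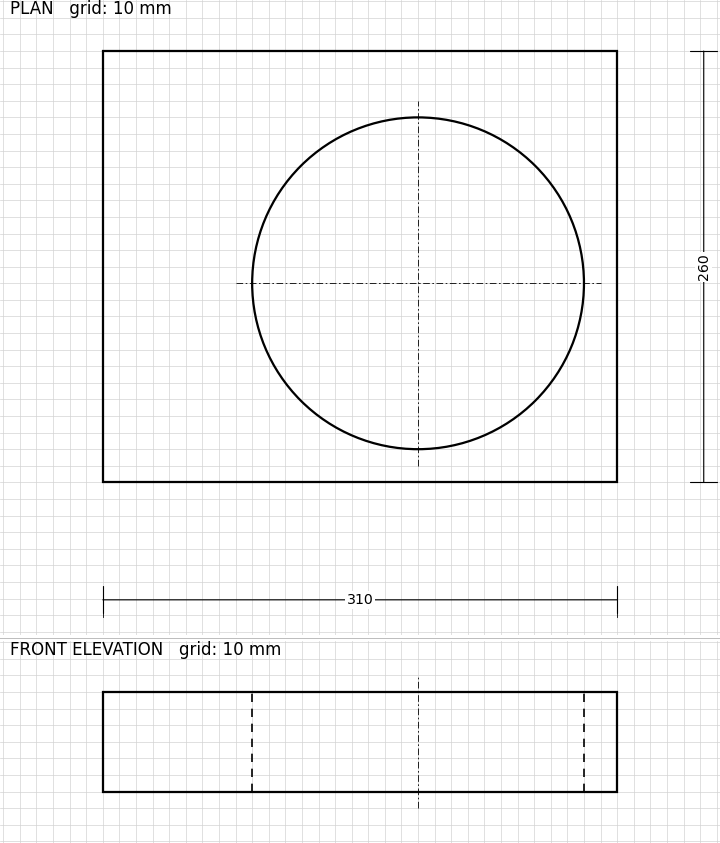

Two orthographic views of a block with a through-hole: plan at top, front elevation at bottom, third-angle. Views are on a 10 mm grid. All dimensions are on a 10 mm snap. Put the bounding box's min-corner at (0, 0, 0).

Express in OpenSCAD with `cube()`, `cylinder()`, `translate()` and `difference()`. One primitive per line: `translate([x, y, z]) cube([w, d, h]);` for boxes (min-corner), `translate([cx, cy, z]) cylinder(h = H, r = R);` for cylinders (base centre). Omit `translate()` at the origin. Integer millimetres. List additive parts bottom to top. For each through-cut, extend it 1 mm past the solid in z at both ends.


difference() {
  cube([310, 260, 60]);
  translate([190, 120, -1]) cylinder(h = 62, r = 100);
}


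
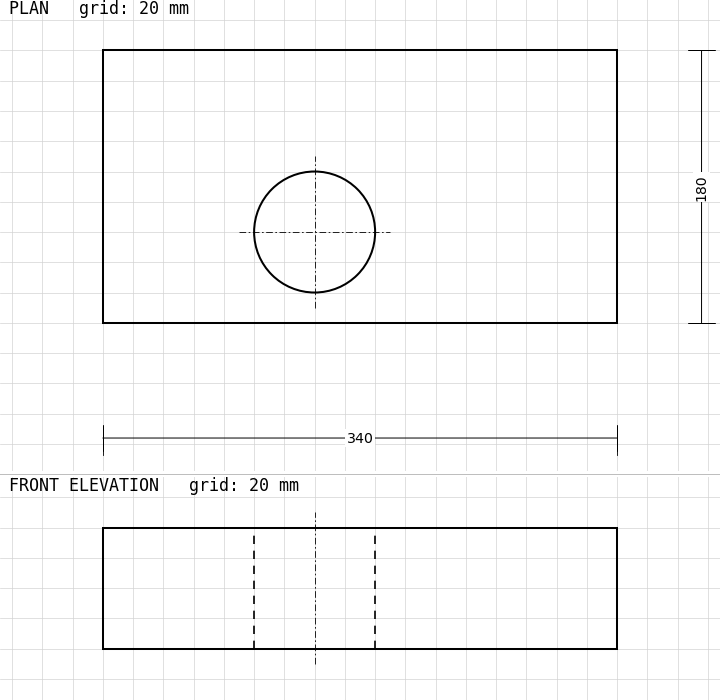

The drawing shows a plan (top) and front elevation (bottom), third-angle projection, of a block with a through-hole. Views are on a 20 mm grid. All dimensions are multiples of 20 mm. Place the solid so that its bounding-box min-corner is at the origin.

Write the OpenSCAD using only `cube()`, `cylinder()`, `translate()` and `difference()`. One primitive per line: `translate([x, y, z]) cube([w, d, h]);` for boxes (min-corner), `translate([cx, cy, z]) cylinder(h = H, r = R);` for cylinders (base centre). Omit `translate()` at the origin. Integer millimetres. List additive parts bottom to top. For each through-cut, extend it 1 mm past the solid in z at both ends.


difference() {
  cube([340, 180, 80]);
  translate([140, 60, -1]) cylinder(h = 82, r = 40);
}


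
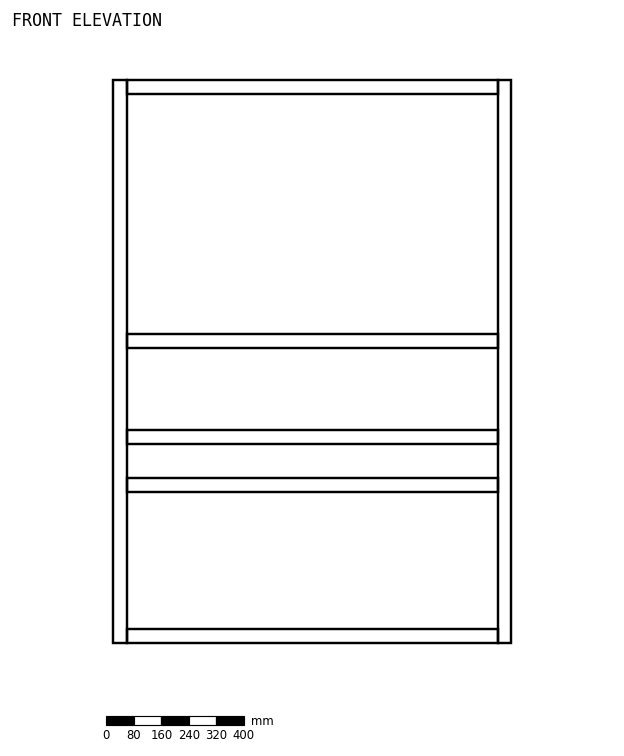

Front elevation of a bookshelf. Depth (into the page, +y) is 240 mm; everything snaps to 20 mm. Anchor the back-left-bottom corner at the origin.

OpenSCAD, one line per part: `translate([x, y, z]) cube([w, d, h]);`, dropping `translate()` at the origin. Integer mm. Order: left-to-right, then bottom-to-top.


cube([40, 240, 1640]);
translate([40, 0, 0]) cube([1080, 240, 40]);
translate([40, 0, 440]) cube([1080, 240, 40]);
translate([40, 0, 580]) cube([1080, 240, 40]);
translate([40, 0, 860]) cube([1080, 240, 40]);
translate([40, 0, 1600]) cube([1080, 240, 40]);
translate([1120, 0, 0]) cube([40, 240, 1640]);


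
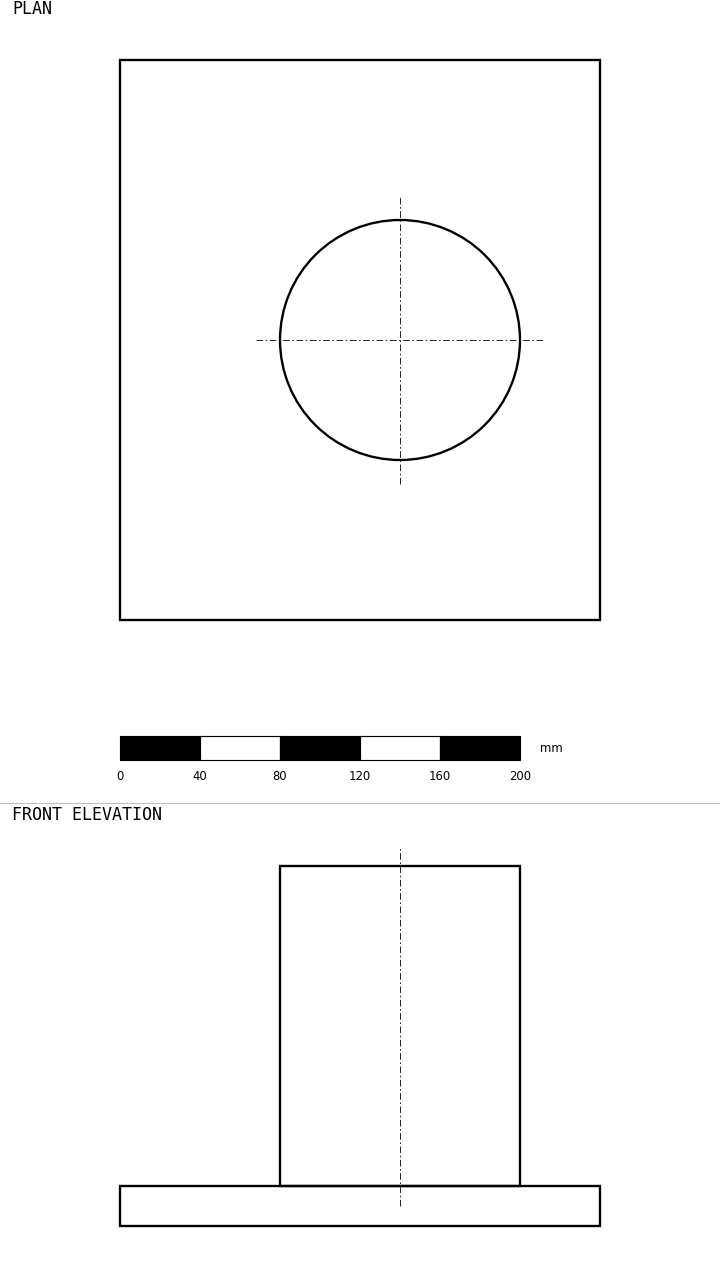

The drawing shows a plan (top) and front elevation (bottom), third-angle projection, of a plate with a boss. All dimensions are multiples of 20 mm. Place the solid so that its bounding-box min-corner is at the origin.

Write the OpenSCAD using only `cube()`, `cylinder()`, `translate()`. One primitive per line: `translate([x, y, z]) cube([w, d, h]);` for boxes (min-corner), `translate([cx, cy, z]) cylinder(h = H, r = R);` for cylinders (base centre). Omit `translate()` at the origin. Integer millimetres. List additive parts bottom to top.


cube([240, 280, 20]);
translate([140, 140, 20]) cylinder(h = 160, r = 60);


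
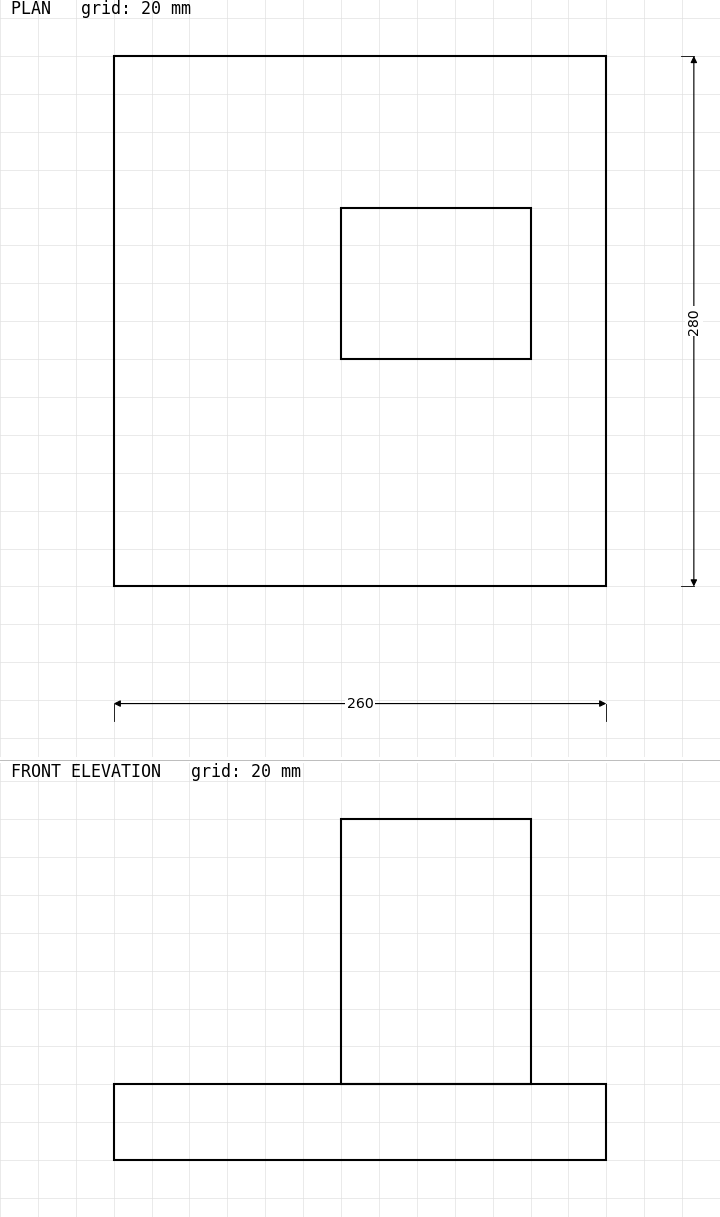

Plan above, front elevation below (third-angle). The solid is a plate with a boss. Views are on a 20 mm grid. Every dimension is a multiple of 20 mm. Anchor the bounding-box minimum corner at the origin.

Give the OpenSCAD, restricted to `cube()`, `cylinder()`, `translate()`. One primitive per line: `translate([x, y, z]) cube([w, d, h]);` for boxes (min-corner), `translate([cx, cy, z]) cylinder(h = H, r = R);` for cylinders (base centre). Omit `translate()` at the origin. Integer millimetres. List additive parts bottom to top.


cube([260, 280, 40]);
translate([120, 120, 40]) cube([100, 80, 140]);
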